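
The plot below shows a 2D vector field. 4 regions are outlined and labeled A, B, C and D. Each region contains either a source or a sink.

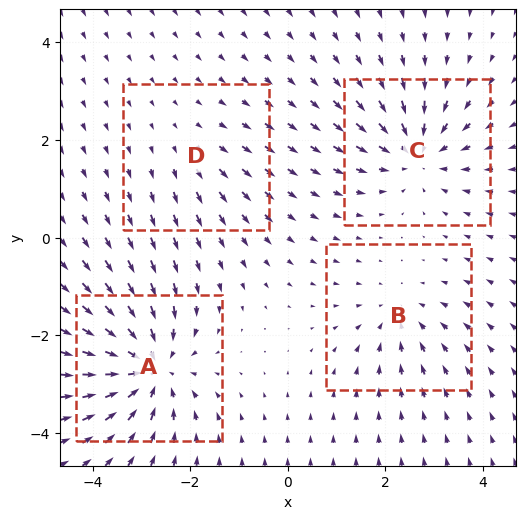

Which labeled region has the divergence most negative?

Divergence at each region's feature centre — A: about -7, B: about -4, C: about -5, D: about +2. Region A is most negative.

A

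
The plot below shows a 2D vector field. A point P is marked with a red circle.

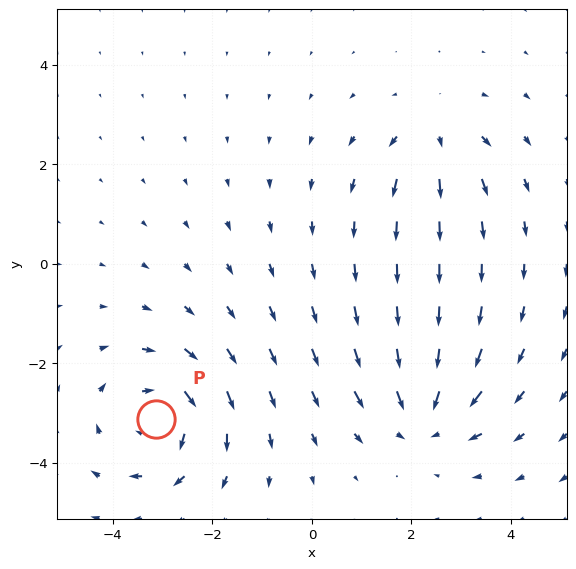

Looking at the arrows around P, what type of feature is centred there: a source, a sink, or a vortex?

At P (-3.1, -3.1) the arrows circulate clockwise. Divergence ≈0, curl about -5 — near-zero divergence with nonzero curl is a vortex.

vortex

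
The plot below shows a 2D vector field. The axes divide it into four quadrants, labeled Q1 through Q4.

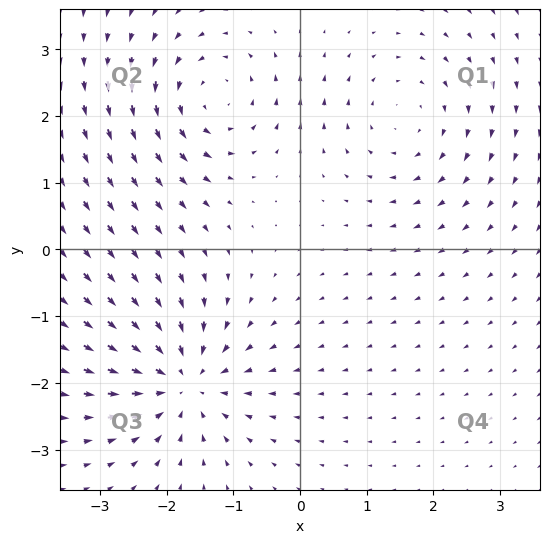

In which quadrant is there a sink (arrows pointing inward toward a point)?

Q3

The sink sits at approximately (-1.7, -2.0), which lies in quadrant Q3. The divergence there is about -5, negative as expected for a sink.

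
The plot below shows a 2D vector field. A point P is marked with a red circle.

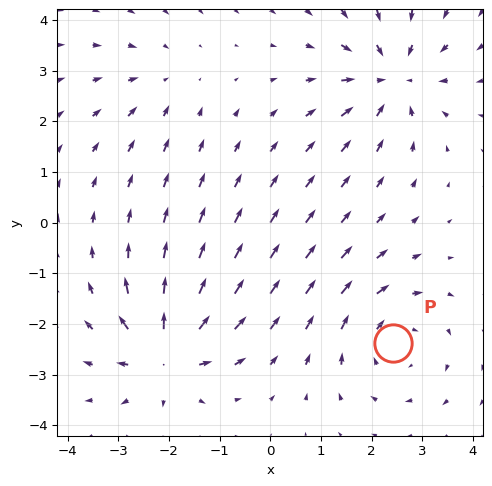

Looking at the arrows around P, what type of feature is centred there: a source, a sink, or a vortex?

vortex

At P (2.4, -2.4) the arrows circulate clockwise. Divergence ≈0, curl about -3 — near-zero divergence with nonzero curl is a vortex.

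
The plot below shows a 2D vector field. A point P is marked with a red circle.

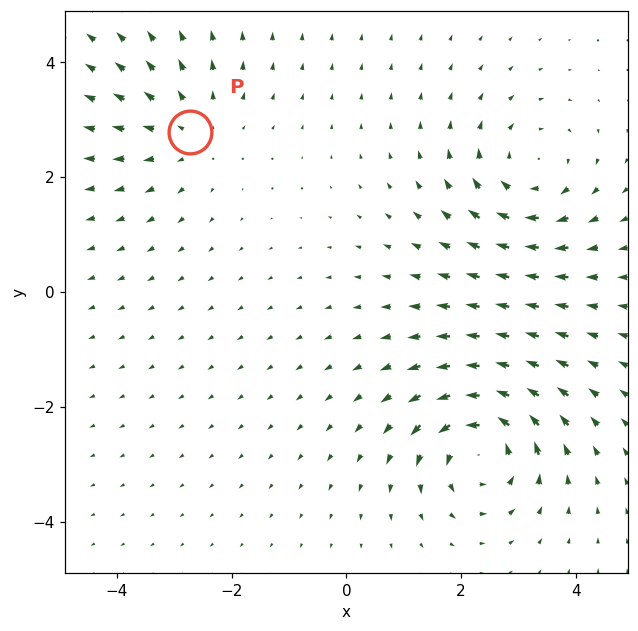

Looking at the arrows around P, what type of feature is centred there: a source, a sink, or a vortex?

At P (-2.7, 2.8) the arrows spread outward. Divergence about +3, curl ≈0 — positive divergence with near-zero curl is a source.

source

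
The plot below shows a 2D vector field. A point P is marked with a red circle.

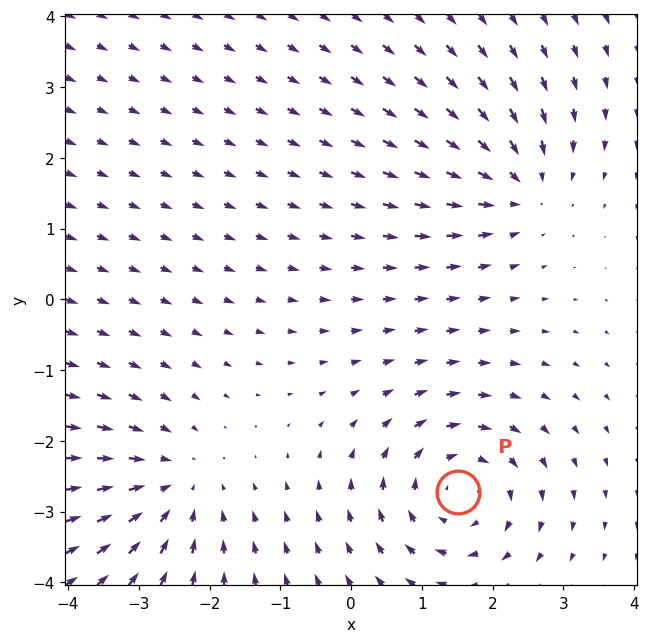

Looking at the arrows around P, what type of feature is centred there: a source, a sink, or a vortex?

At P (1.5, -2.7) the arrows circulate clockwise. Divergence ≈0, curl about -5 — near-zero divergence with nonzero curl is a vortex.

vortex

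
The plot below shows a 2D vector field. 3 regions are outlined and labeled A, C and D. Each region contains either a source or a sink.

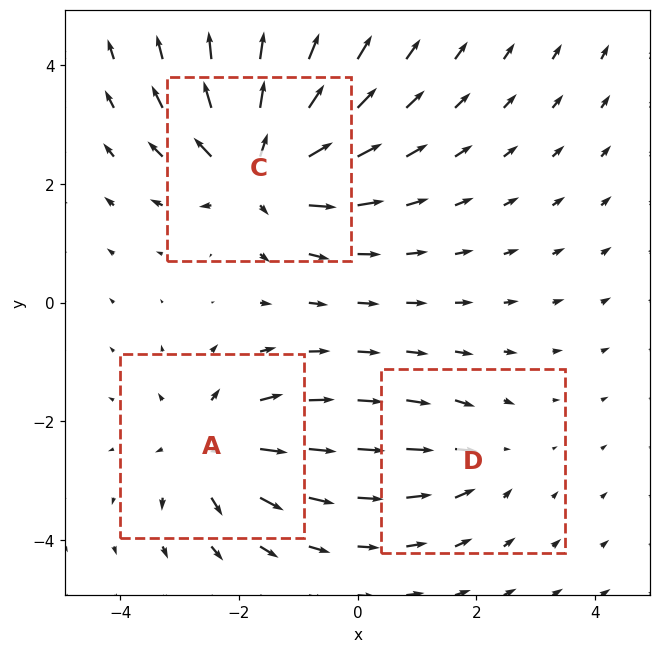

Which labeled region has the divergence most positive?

Divergence at each region's feature centre — A: about +4, C: about +5, D: about -2. Region C is most positive.

C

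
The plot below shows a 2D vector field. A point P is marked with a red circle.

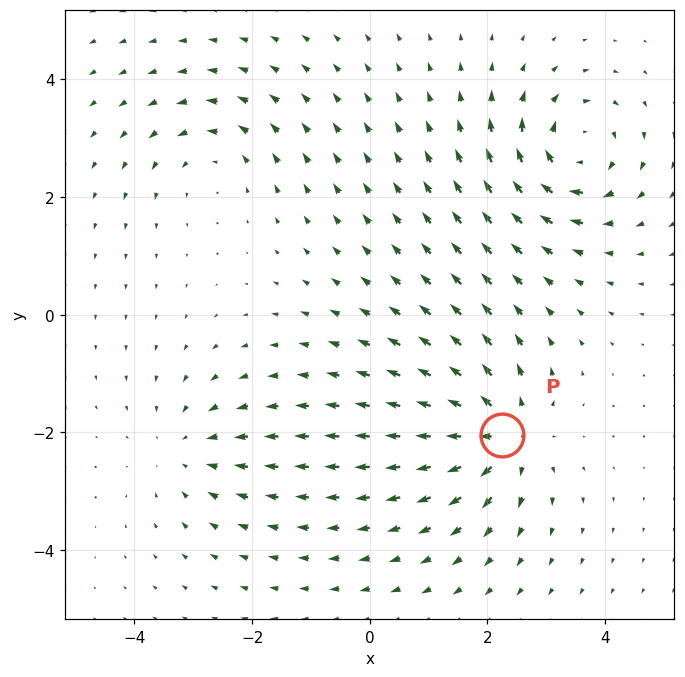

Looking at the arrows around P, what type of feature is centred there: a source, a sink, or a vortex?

source

At P (2.3, -2.0) the arrows spread outward. Divergence about +6, curl ≈0 — positive divergence with near-zero curl is a source.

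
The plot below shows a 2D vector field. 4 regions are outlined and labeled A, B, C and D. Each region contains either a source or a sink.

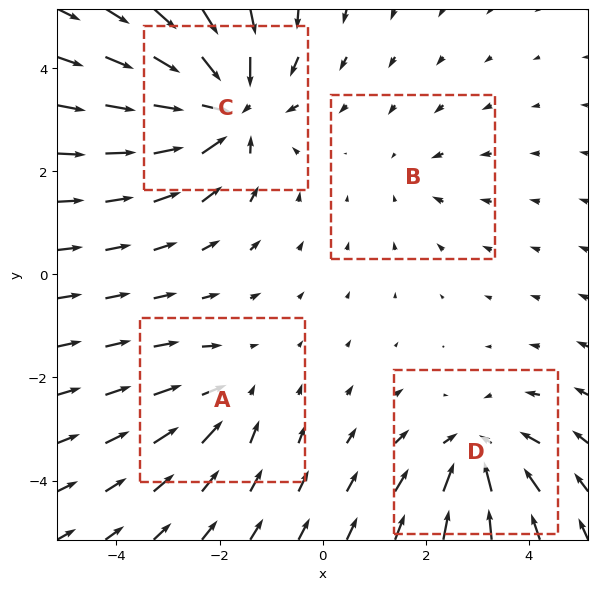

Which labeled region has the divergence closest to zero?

B

Divergence at each region's feature centre — A: about -3, B: about -2, C: about -7, D: about -5. Region B is closest to zero.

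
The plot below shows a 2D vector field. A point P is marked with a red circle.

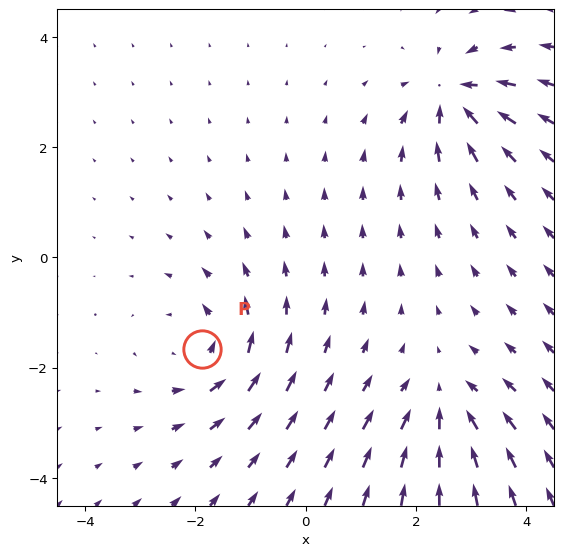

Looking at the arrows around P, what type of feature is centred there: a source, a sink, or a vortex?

vortex

At P (-1.9, -1.7) the arrows circulate counterclockwise. Divergence ≈0, curl about +4 — near-zero divergence with nonzero curl is a vortex.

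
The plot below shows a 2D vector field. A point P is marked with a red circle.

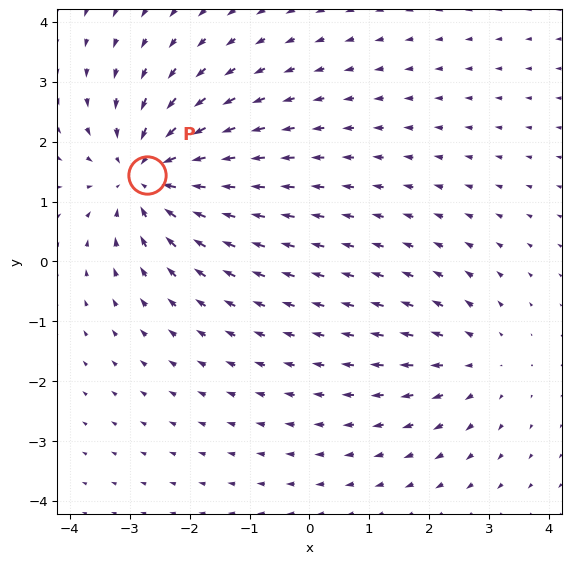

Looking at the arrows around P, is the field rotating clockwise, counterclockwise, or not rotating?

not rotating

Near P at (-2.7, 1.4) the arrows show no circulation. The curl there is ≈0.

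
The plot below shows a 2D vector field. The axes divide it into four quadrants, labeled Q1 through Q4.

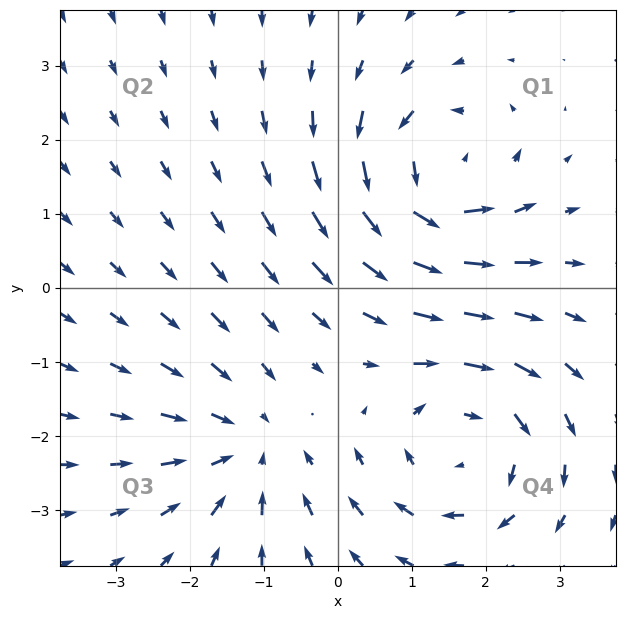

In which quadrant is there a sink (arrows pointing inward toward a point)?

Q3

The sink sits at approximately (-1.2, -2.2), which lies in quadrant Q3. The divergence there is about -3, negative as expected for a sink.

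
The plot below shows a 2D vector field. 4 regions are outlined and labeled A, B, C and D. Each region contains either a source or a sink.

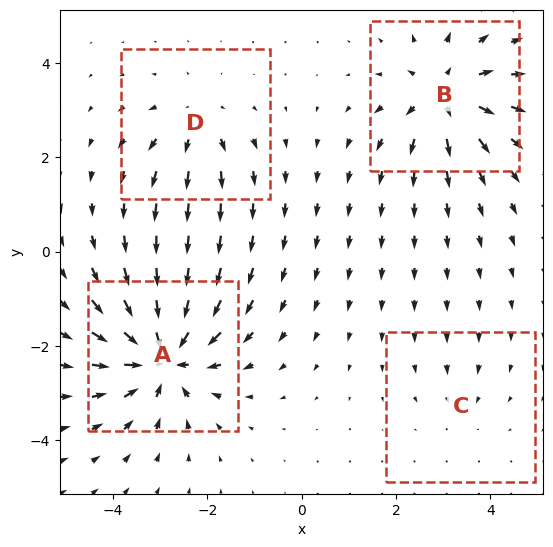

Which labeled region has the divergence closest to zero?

C

Divergence at each region's feature centre — A: about -8, B: about +6, C: about -2, D: about +4. Region C is closest to zero.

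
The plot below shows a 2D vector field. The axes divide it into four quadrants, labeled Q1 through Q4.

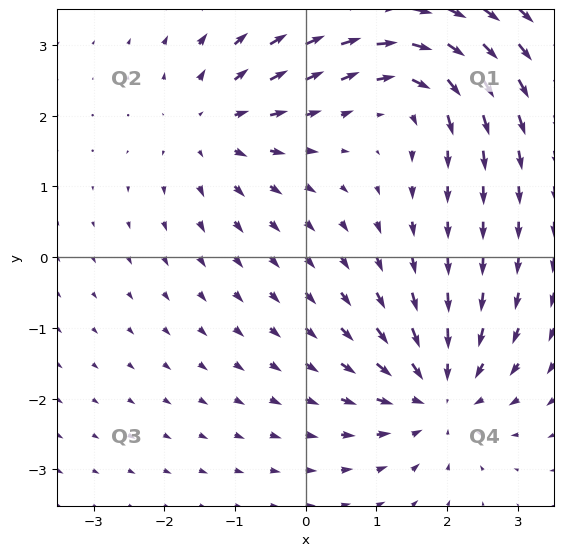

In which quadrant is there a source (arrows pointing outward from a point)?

The source sits at approximately (-1.3, 1.9), which lies in quadrant Q2. The divergence there is about +4, positive as expected for a source.

Q2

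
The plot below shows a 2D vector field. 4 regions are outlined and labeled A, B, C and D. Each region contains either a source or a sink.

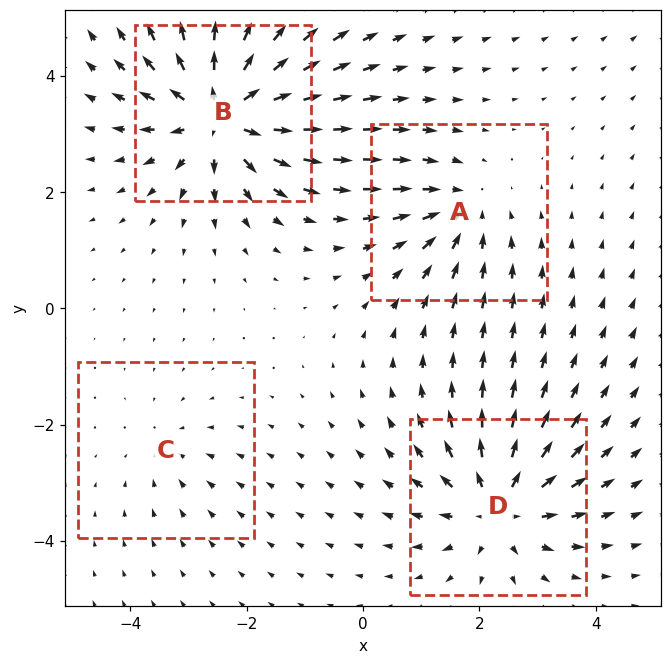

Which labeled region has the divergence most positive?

B

Divergence at each region's feature centre — A: about -4, B: about +7, C: about -2, D: about +6. Region B is most positive.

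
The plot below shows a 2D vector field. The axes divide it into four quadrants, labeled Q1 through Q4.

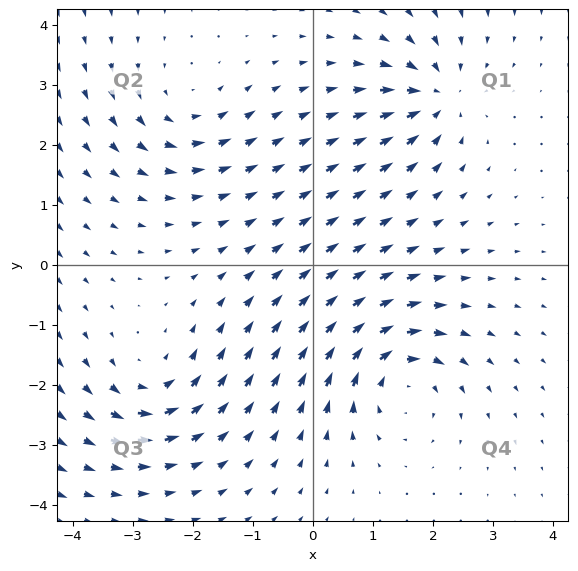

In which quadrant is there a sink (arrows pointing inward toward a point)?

The sink sits at approximately (2.1, 2.8), which lies in quadrant Q1. The divergence there is about -5, negative as expected for a sink.

Q1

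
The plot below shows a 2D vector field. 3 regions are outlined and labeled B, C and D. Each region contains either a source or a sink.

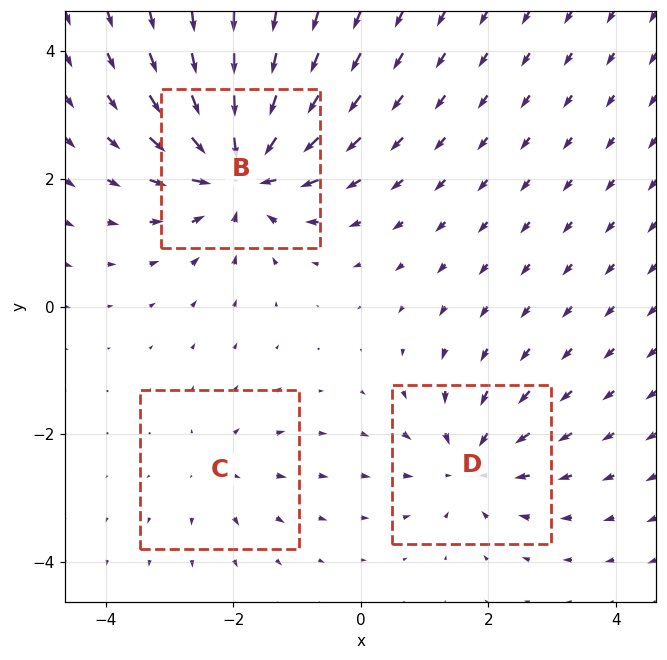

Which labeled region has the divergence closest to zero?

C

Divergence at each region's feature centre — B: about -6, C: about +2, D: about -3. Region C is closest to zero.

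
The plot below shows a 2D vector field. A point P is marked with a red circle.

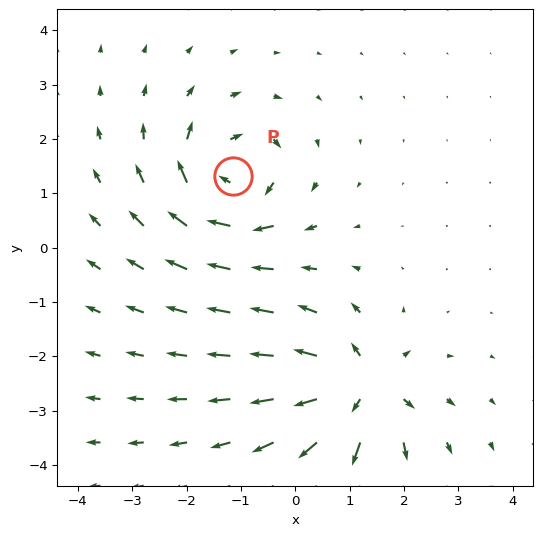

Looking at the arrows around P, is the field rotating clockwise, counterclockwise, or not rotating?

clockwise

Near P at (-1.1, 1.3) the arrows circulate clockwise. The curl (z-component) there is about -6; negative curl means clockwise rotation.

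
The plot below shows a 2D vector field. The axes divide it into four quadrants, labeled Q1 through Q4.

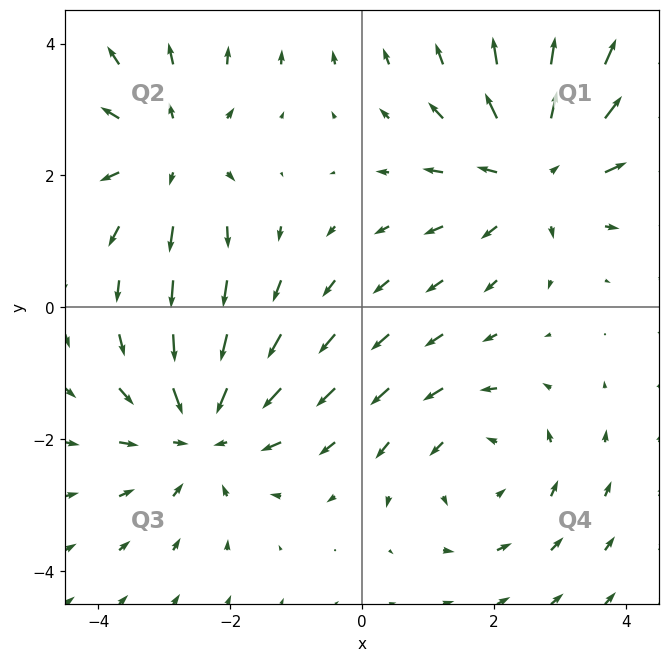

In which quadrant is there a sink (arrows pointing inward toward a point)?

The sink sits at approximately (-2.4, -1.9), which lies in quadrant Q3. The divergence there is about -4, negative as expected for a sink.

Q3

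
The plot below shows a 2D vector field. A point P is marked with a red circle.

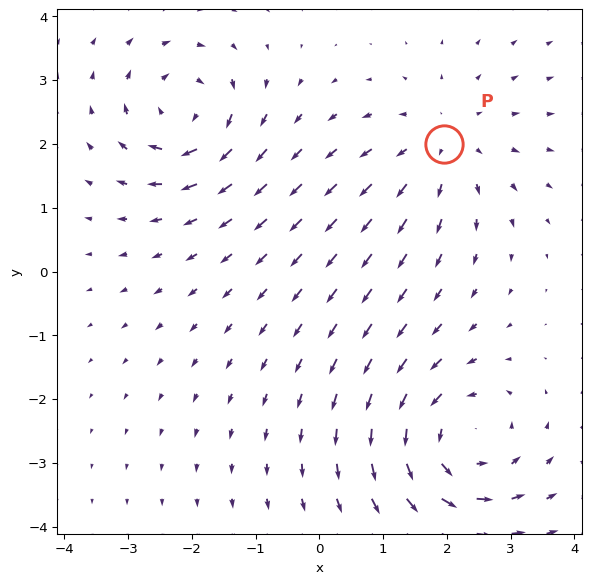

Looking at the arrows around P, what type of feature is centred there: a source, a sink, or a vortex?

At P (1.9, 2.0) the arrows spread outward. Divergence about +3, curl ≈0 — positive divergence with near-zero curl is a source.

source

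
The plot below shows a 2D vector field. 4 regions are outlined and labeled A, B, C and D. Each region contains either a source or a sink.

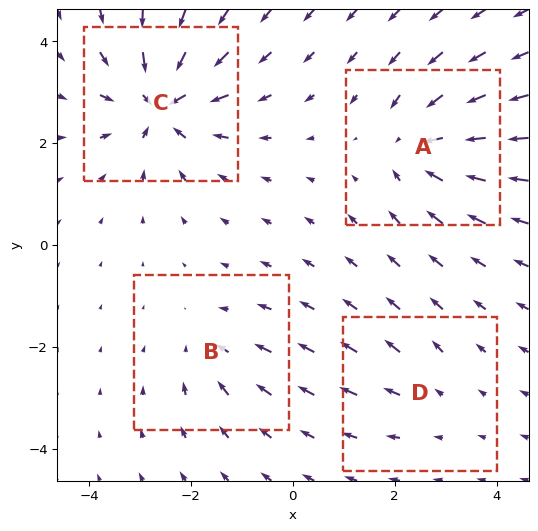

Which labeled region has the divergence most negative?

Divergence at each region's feature centre — A: about -5, B: about -3, C: about -8, D: about +2. Region C is most negative.

C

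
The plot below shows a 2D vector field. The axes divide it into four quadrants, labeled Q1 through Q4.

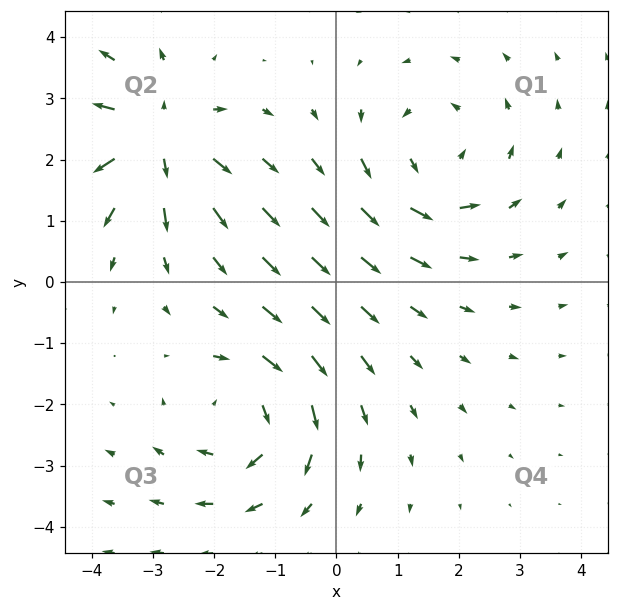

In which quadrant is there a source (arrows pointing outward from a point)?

The source sits at approximately (-3.0, 2.4), which lies in quadrant Q2. The divergence there is about +5, positive as expected for a source.

Q2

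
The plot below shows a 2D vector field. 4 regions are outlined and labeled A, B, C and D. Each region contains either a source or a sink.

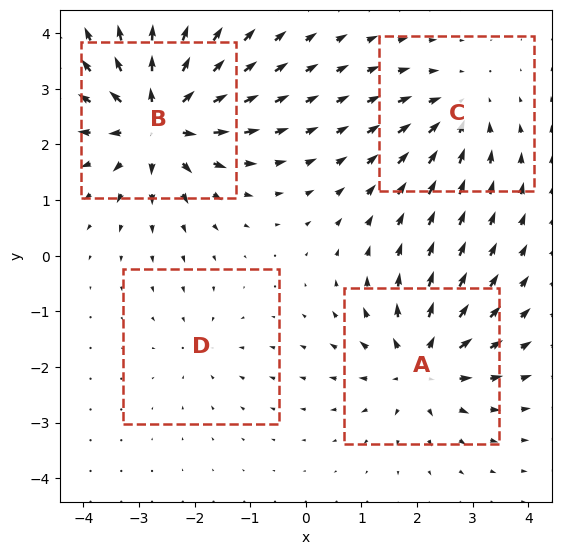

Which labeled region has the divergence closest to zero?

D

Divergence at each region's feature centre — A: about +6, B: about +8, C: about -4, D: about -2. Region D is closest to zero.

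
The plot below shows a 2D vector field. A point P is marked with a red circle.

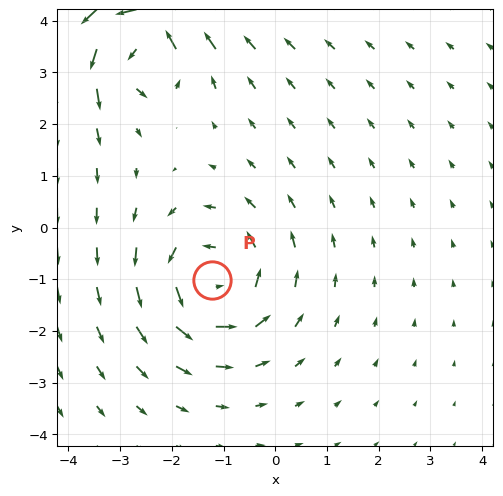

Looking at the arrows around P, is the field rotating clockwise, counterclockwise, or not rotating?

Near P at (-1.2, -1.0) the arrows circulate counterclockwise. The curl (z-component) there is about +4; positive curl means counterclockwise rotation.

counterclockwise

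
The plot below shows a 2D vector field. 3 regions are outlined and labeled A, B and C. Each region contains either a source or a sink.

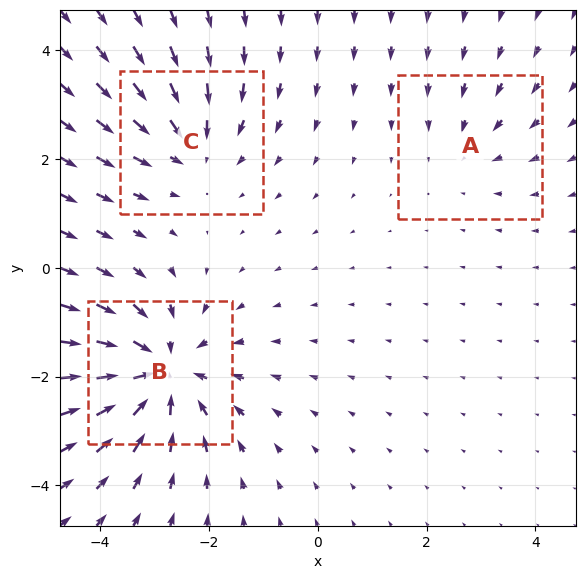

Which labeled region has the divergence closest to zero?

Divergence at each region's feature centre — A: about -2, B: about -5, C: about -3. Region A is closest to zero.

A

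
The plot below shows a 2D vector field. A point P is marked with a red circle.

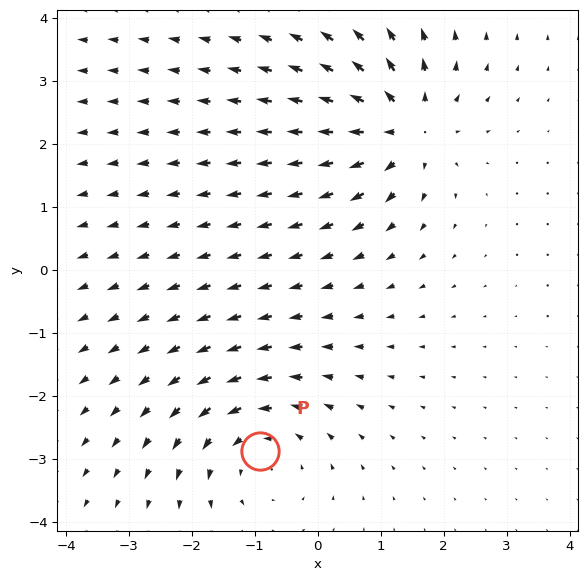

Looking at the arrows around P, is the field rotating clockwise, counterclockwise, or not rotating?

Near P at (-0.9, -2.9) the arrows circulate counterclockwise. The curl (z-component) there is about +2; positive curl means counterclockwise rotation.

counterclockwise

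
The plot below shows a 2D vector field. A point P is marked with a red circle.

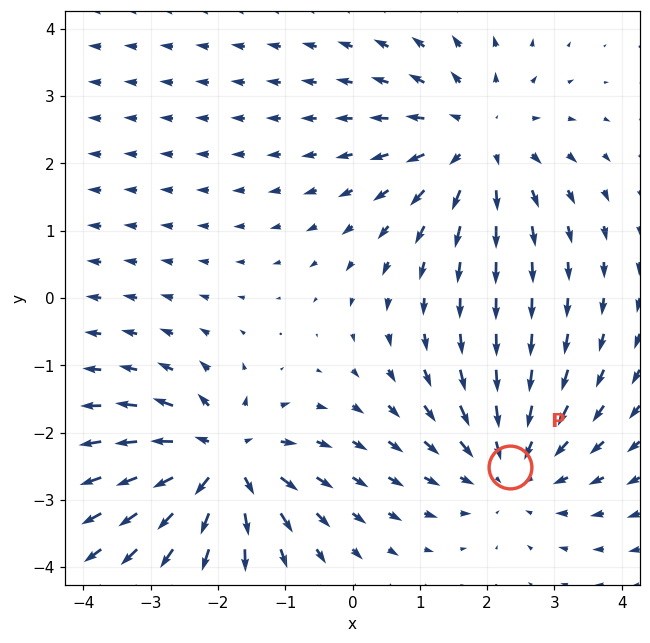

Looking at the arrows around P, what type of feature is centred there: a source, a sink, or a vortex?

At P (2.3, -2.5) the arrows converge inward. Divergence about -3, curl ≈0 — negative divergence with near-zero curl is a sink.

sink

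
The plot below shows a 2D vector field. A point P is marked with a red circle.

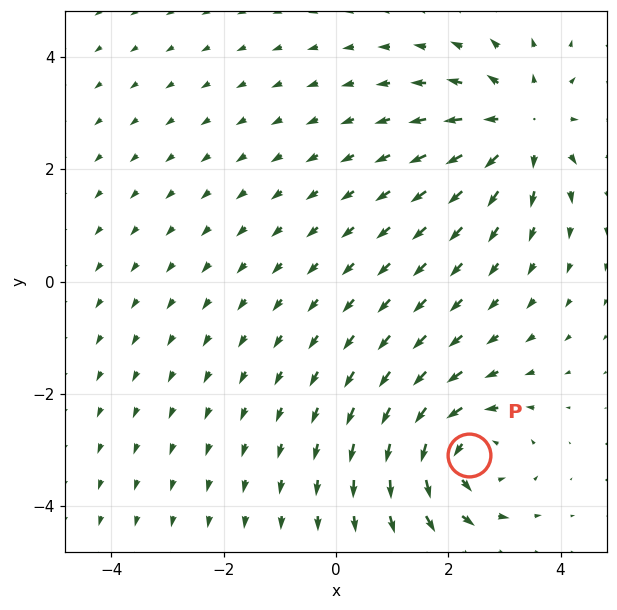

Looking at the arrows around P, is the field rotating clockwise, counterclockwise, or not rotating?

counterclockwise

Near P at (2.4, -3.1) the arrows circulate counterclockwise. The curl (z-component) there is about +5; positive curl means counterclockwise rotation.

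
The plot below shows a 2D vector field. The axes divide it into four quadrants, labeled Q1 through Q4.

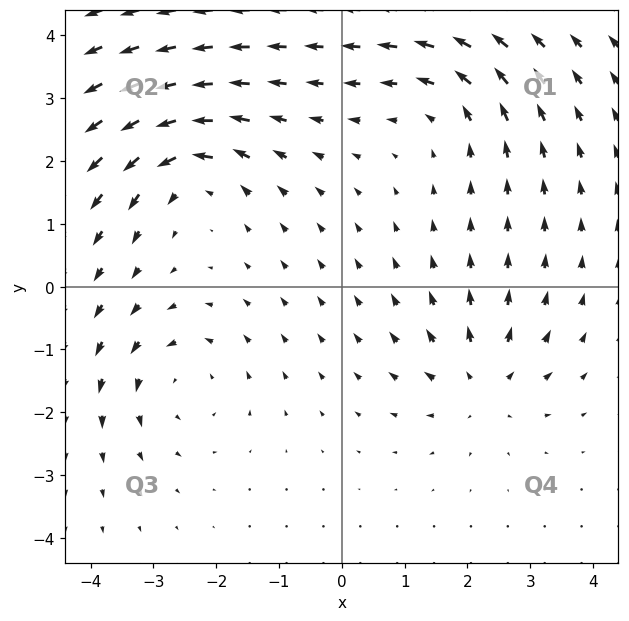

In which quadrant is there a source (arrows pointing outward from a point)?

The source sits at approximately (2.2, -1.5), which lies in quadrant Q4. The divergence there is about +4, positive as expected for a source.

Q4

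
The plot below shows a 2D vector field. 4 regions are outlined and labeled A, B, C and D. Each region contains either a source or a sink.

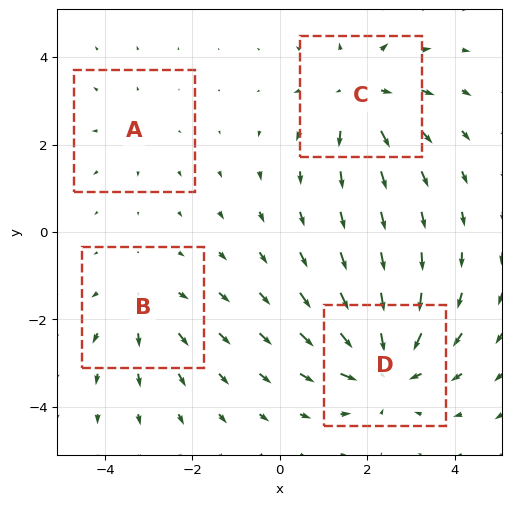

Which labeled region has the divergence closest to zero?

A

Divergence at each region's feature centre — A: about +2, B: about +3, C: about +5, D: about -6. Region A is closest to zero.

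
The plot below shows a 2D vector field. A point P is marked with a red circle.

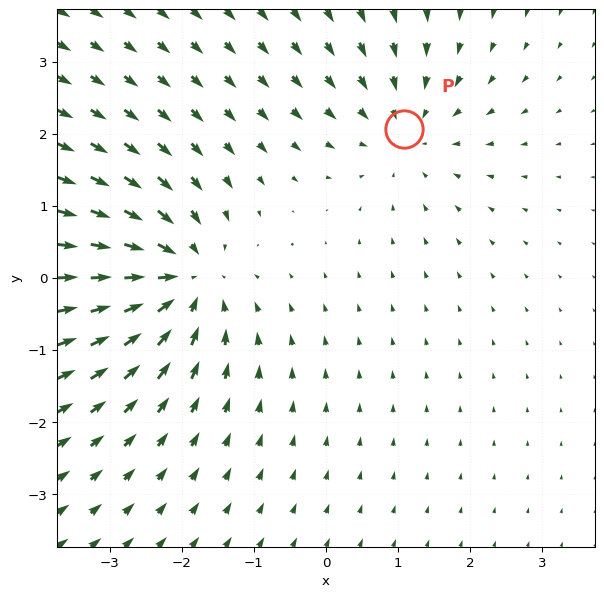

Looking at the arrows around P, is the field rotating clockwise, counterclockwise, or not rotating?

not rotating

Near P at (1.1, 2.1) the arrows show no circulation. The curl there is ≈0.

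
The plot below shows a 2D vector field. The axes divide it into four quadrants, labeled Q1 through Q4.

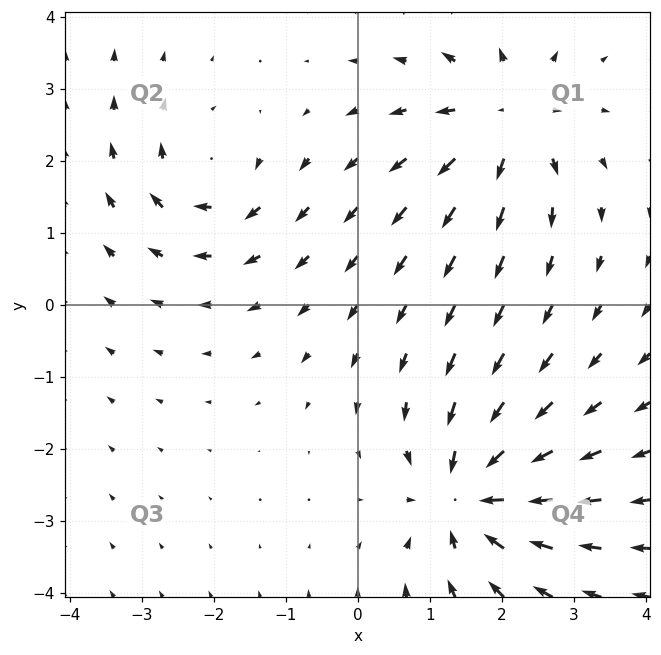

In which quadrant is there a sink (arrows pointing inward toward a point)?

Q4

The sink sits at approximately (1.5, -2.7), which lies in quadrant Q4. The divergence there is about -5, negative as expected for a sink.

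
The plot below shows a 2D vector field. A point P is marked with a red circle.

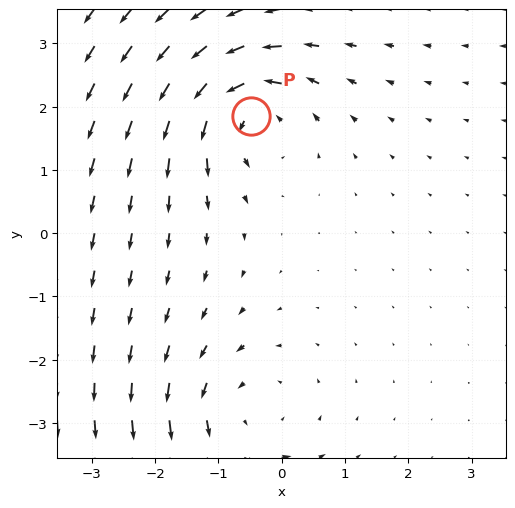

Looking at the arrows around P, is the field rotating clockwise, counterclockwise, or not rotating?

Near P at (-0.5, 1.8) the arrows circulate counterclockwise. The curl (z-component) there is about +5; positive curl means counterclockwise rotation.

counterclockwise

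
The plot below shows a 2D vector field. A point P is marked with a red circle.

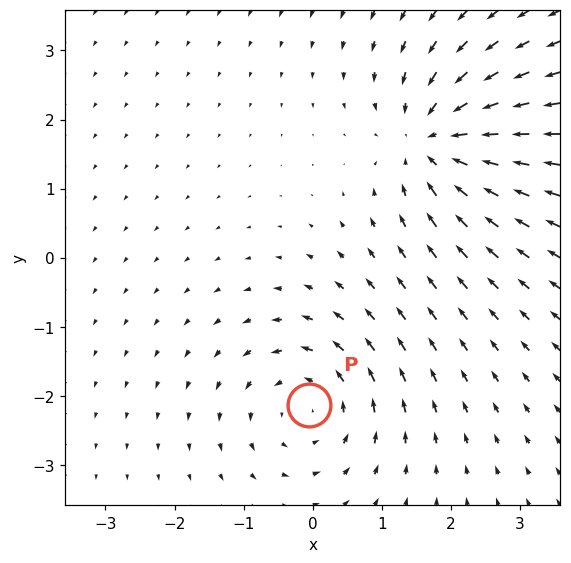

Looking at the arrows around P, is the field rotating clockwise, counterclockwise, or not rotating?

counterclockwise

Near P at (-0.1, -2.1) the arrows circulate counterclockwise. The curl (z-component) there is about +4; positive curl means counterclockwise rotation.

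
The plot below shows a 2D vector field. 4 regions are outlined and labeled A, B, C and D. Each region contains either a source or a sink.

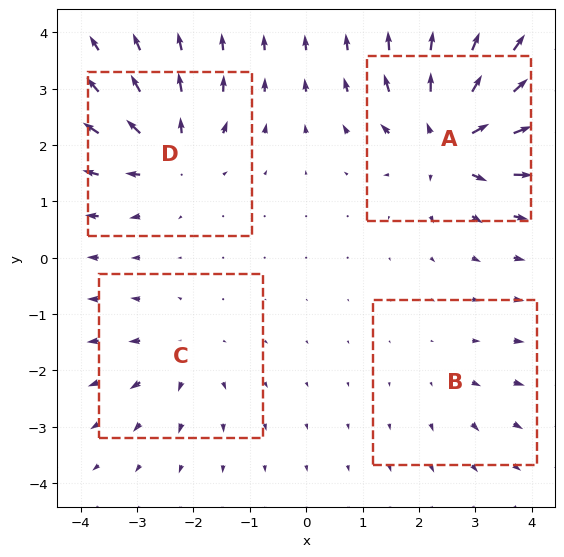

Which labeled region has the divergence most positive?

A

Divergence at each region's feature centre — A: about +9, B: about +3, C: about +4, D: about +7. Region A is most positive.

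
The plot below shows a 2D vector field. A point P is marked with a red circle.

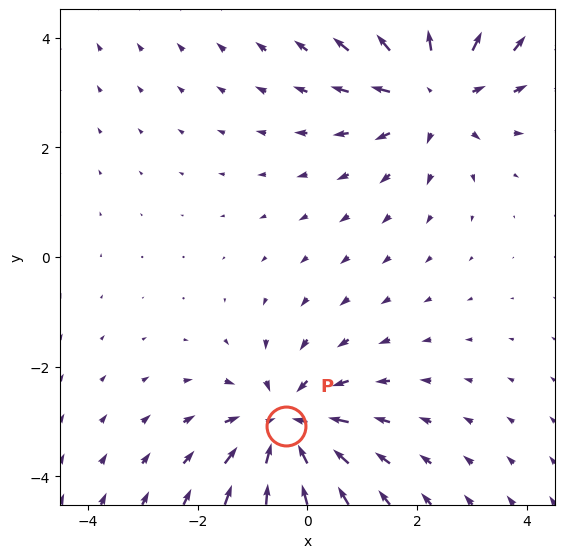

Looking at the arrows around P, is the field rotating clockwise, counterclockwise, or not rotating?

Near P at (-0.4, -3.1) the arrows show no circulation. The curl there is ≈0.

not rotating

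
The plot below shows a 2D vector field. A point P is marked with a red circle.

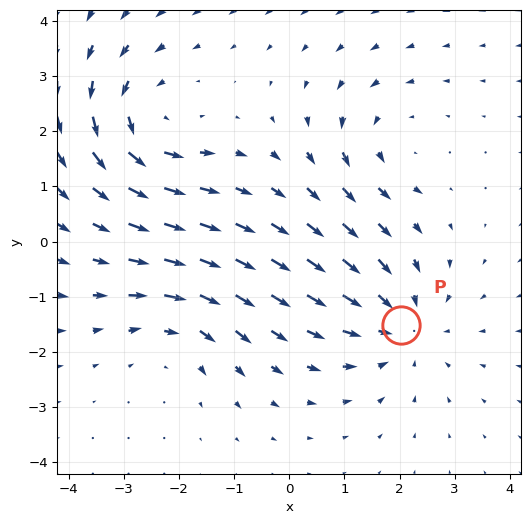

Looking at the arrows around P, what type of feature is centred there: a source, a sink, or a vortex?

At P (2.0, -1.5) the arrows converge inward. Divergence about -3, curl ≈0 — negative divergence with near-zero curl is a sink.

sink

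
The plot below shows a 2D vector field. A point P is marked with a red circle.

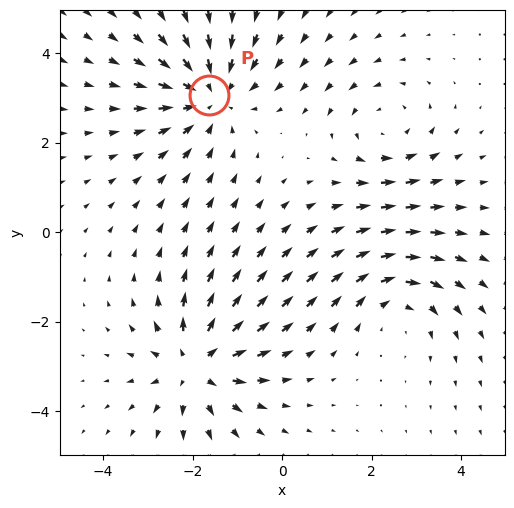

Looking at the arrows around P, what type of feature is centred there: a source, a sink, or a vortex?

At P (-1.6, 3.1) the arrows converge inward. Divergence about -3, curl ≈0 — negative divergence with near-zero curl is a sink.

sink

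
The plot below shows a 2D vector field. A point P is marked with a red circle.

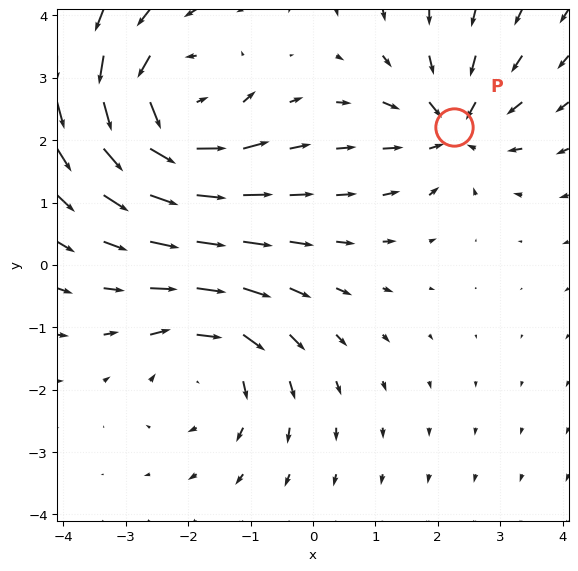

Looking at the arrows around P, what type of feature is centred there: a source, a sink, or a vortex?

sink

At P (2.3, 2.2) the arrows converge inward. Divergence about -4, curl ≈0 — negative divergence with near-zero curl is a sink.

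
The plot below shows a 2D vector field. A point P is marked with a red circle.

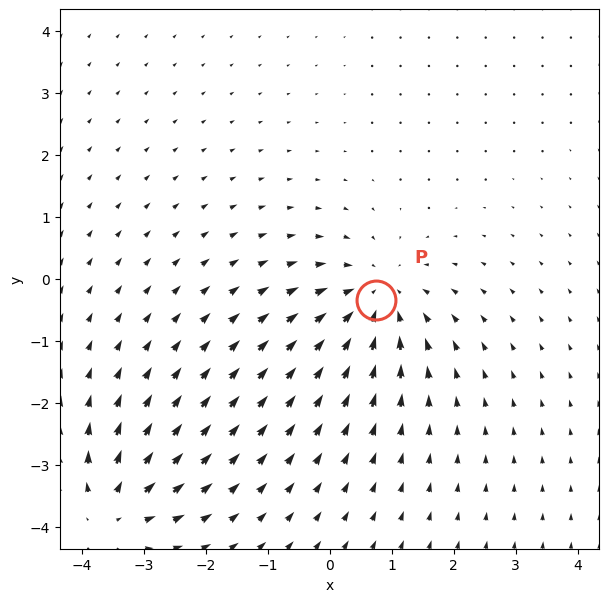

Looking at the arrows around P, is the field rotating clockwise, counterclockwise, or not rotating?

Near P at (0.8, -0.3) the arrows show no circulation. The curl there is ≈0.

not rotating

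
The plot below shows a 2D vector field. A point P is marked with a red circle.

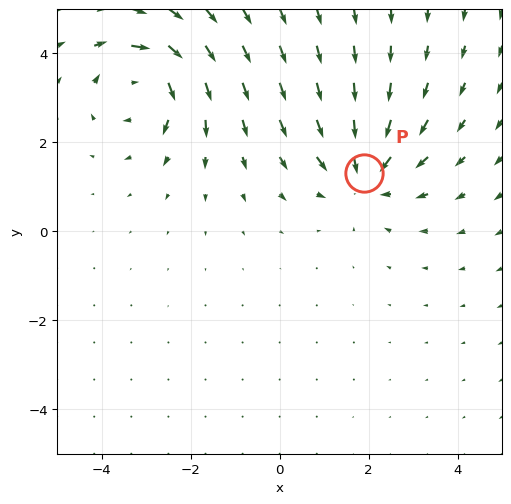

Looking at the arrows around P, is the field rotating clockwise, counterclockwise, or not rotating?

Near P at (1.9, 1.3) the arrows show no circulation. The curl there is ≈0.

not rotating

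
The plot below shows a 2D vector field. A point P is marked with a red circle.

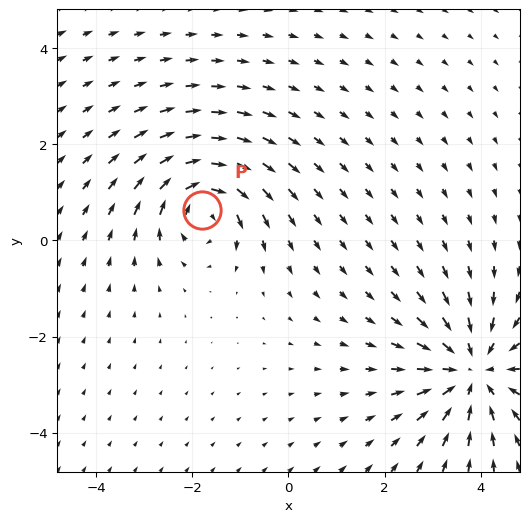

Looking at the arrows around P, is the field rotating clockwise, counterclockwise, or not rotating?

clockwise

Near P at (-1.8, 0.6) the arrows circulate clockwise. The curl (z-component) there is about -5; negative curl means clockwise rotation.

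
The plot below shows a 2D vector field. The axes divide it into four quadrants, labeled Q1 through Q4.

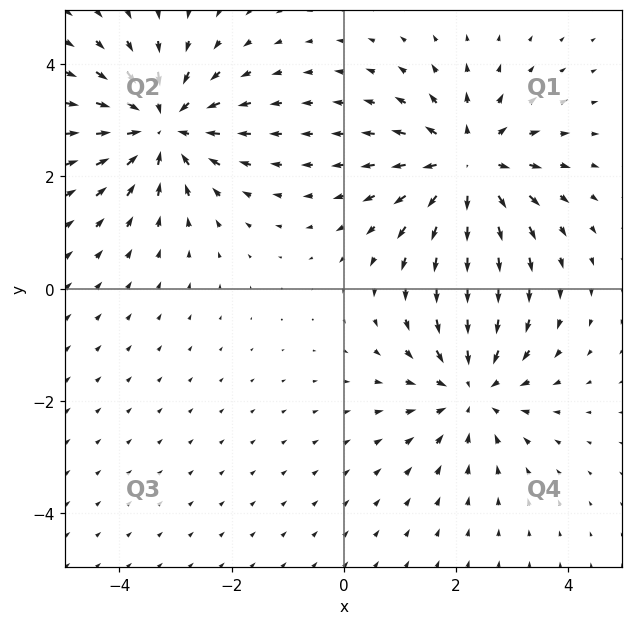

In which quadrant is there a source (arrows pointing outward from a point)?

The source sits at approximately (2.2, 2.2), which lies in quadrant Q1. The divergence there is about +5, positive as expected for a source.

Q1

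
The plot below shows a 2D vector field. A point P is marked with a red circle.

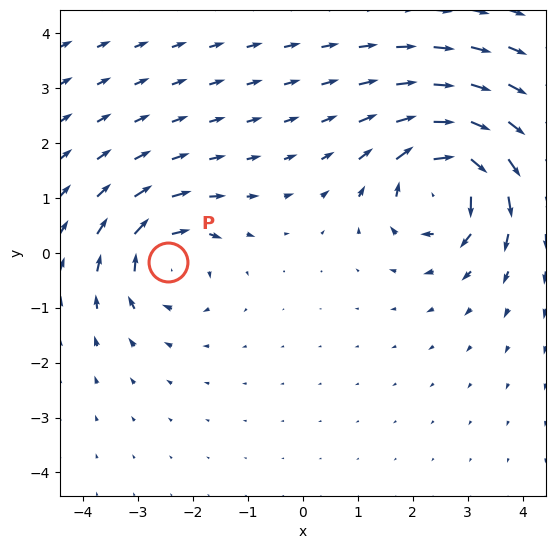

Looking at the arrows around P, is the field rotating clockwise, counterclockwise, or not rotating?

clockwise

Near P at (-2.5, -0.2) the arrows circulate clockwise. The curl (z-component) there is about -5; negative curl means clockwise rotation.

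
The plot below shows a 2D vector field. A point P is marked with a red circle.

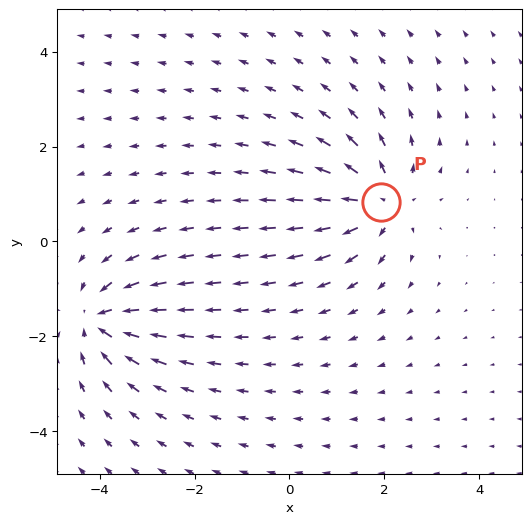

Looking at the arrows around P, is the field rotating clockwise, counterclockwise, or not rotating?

not rotating

Near P at (1.9, 0.8) the arrows show no circulation. The curl there is ≈0.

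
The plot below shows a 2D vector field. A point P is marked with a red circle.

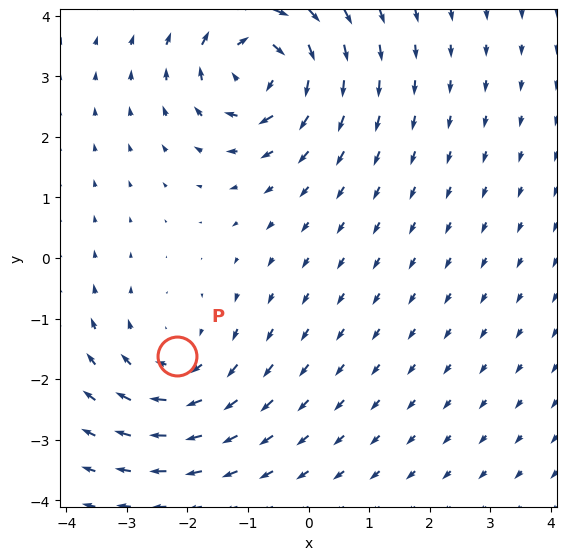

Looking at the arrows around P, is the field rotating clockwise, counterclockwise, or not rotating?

Near P at (-2.2, -1.6) the arrows circulate clockwise. The curl (z-component) there is about -3; negative curl means clockwise rotation.

clockwise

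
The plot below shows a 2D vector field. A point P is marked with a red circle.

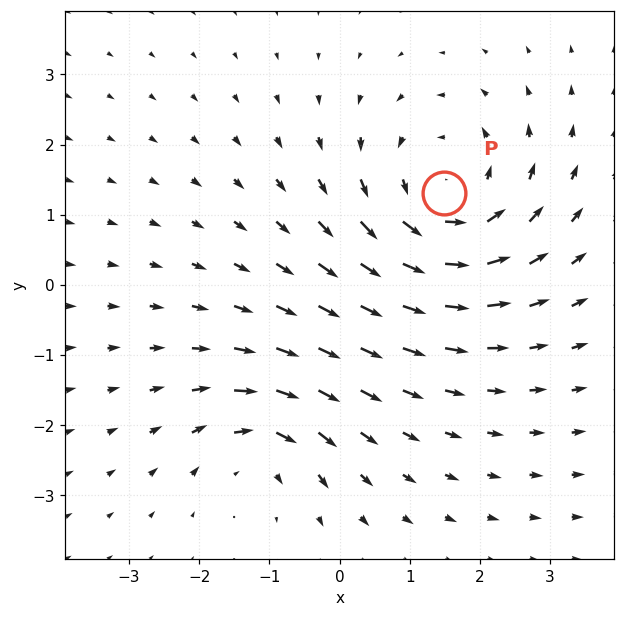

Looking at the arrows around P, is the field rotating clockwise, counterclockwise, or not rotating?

Near P at (1.5, 1.3) the arrows circulate counterclockwise. The curl (z-component) there is about +4; positive curl means counterclockwise rotation.

counterclockwise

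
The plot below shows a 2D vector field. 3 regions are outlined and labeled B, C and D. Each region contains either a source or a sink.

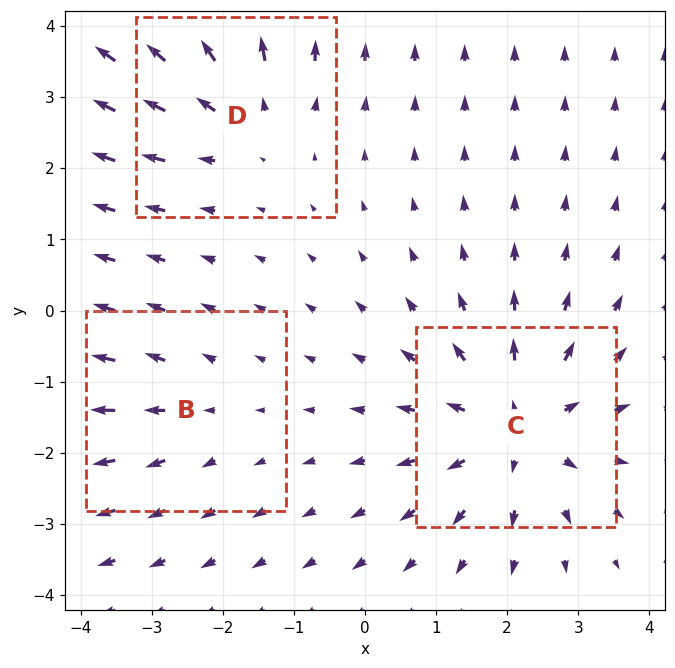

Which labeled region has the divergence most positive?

Divergence at each region's feature centre — B: about +2, C: about +4, D: about +3. Region C is most positive.

C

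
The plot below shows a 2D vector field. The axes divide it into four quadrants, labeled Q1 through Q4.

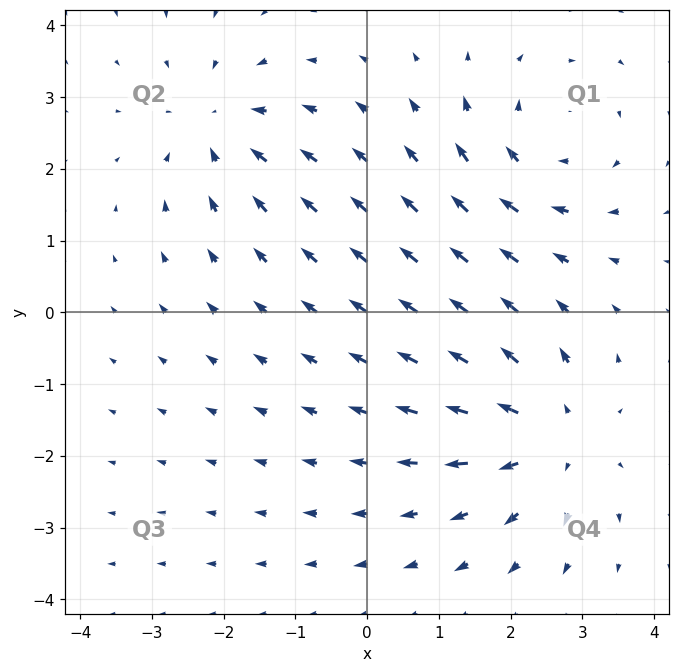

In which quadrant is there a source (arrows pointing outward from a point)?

The source sits at approximately (2.6, -1.7), which lies in quadrant Q4. The divergence there is about +4, positive as expected for a source.

Q4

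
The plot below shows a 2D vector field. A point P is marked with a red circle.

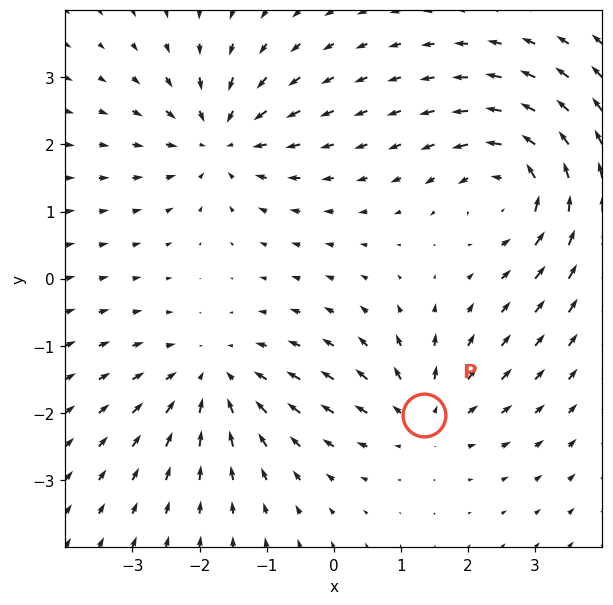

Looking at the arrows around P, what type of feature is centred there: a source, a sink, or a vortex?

At P (1.3, -2.0) the arrows spread outward. Divergence about +4, curl ≈0 — positive divergence with near-zero curl is a source.

source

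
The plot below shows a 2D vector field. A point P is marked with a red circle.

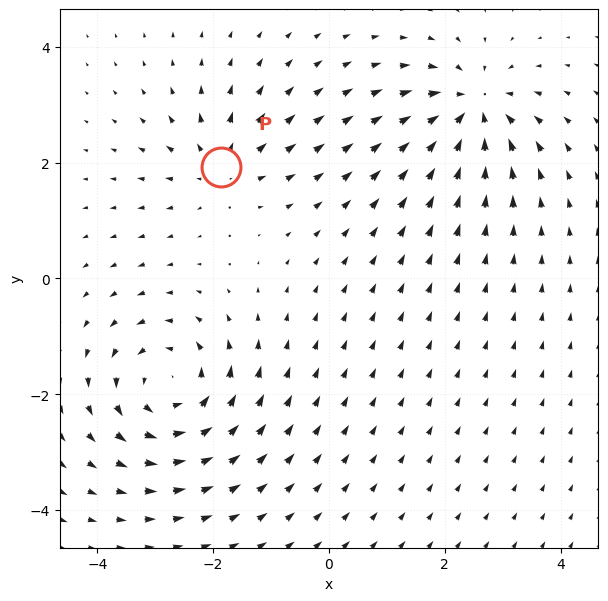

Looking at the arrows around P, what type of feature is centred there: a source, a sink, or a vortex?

At P (-1.9, 1.9) the arrows spread outward. Divergence about +4, curl ≈0 — positive divergence with near-zero curl is a source.

source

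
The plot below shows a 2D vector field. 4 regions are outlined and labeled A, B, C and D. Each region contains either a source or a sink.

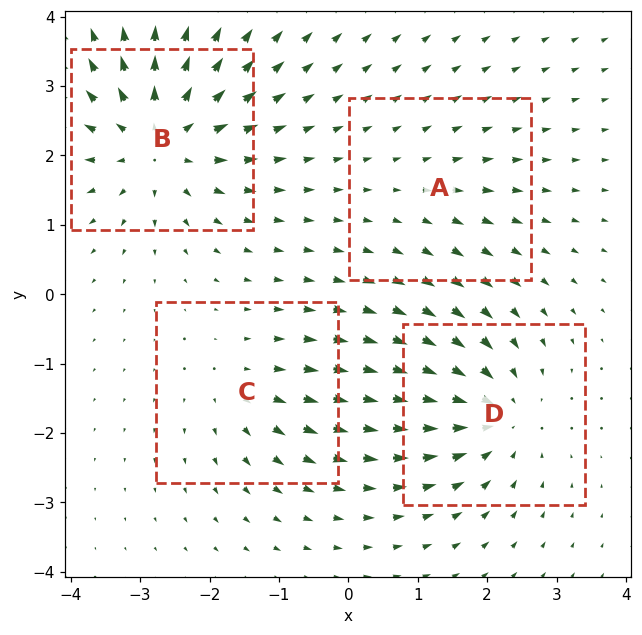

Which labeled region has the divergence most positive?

Divergence at each region's feature centre — A: about +2, B: about +7, C: about +3, D: about -5. Region B is most positive.

B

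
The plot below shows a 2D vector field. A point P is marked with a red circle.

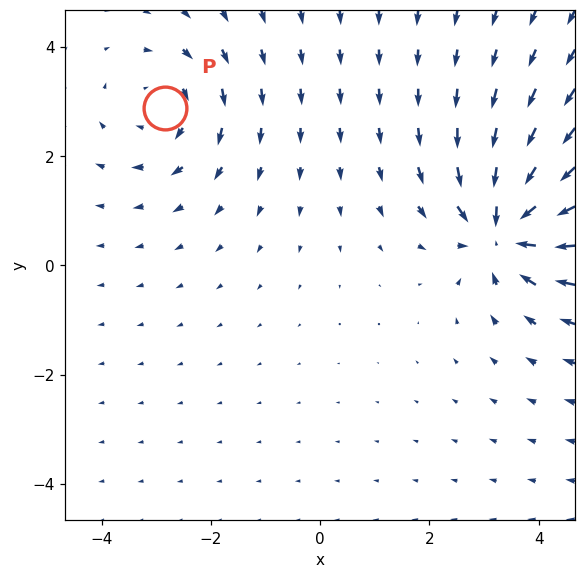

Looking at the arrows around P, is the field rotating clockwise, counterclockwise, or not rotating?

Near P at (-2.8, 2.9) the arrows circulate clockwise. The curl (z-component) there is about -3; negative curl means clockwise rotation.

clockwise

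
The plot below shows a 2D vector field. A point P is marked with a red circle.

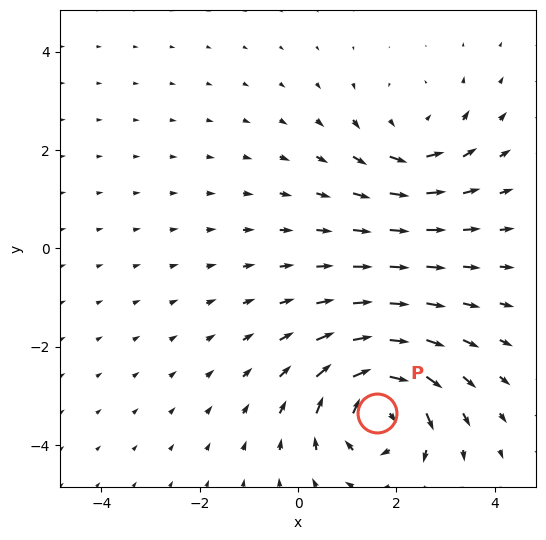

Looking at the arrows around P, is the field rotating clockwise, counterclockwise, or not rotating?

clockwise

Near P at (1.6, -3.3) the arrows circulate clockwise. The curl (z-component) there is about -5; negative curl means clockwise rotation.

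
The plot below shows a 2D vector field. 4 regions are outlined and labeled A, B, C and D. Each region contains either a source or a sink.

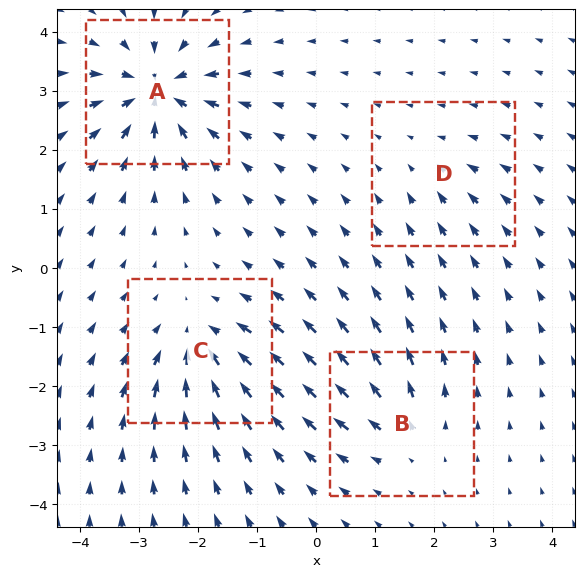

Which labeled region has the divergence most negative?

A

Divergence at each region's feature centre — A: about -9, B: about +4, C: about -6, D: about -2. Region A is most negative.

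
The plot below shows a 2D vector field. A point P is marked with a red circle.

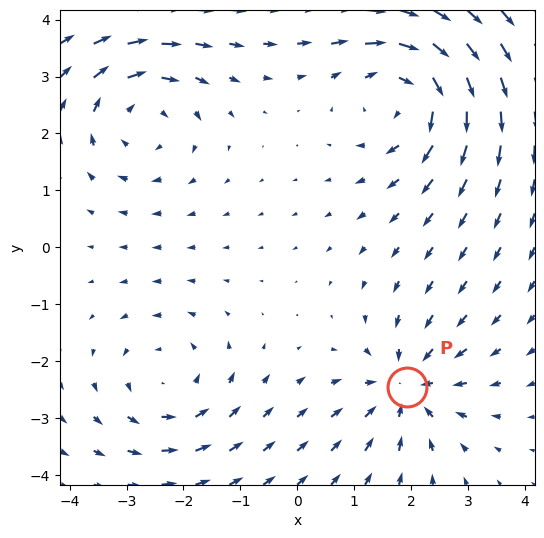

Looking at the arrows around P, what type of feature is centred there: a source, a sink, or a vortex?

At P (1.9, -2.5) the arrows converge inward. Divergence about -3, curl ≈0 — negative divergence with near-zero curl is a sink.

sink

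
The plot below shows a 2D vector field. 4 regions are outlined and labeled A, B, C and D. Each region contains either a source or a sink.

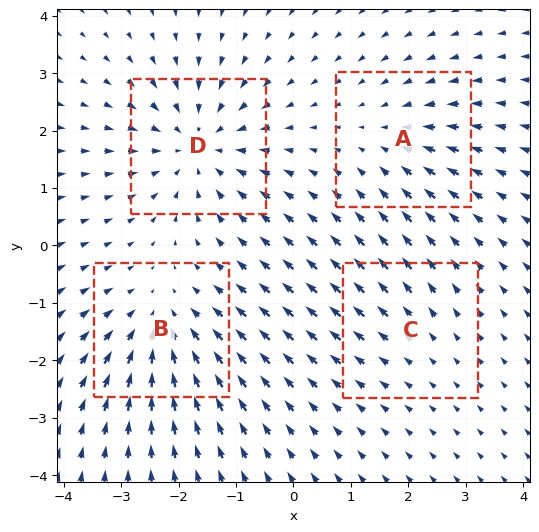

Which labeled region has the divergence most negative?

Divergence at each region's feature centre — A: about -3, B: about -4, C: about +2, D: about -6. Region D is most negative.

D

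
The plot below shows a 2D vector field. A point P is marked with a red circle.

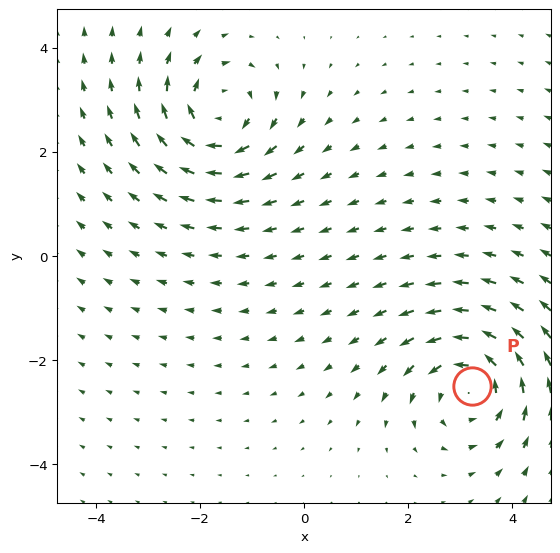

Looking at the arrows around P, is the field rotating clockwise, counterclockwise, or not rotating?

Near P at (3.2, -2.5) the arrows circulate counterclockwise. The curl (z-component) there is about +5; positive curl means counterclockwise rotation.

counterclockwise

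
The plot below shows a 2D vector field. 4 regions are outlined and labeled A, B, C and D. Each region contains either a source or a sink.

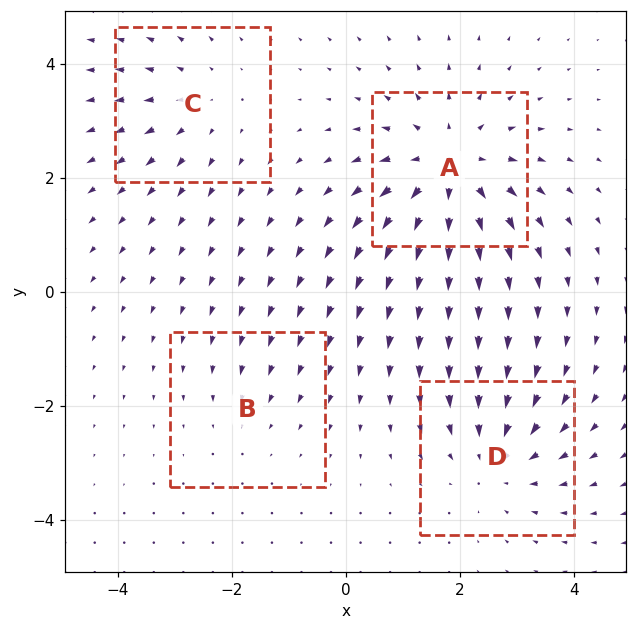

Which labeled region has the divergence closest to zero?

B

Divergence at each region's feature centre — A: about +6, B: about -2, C: about +3, D: about -4. Region B is closest to zero.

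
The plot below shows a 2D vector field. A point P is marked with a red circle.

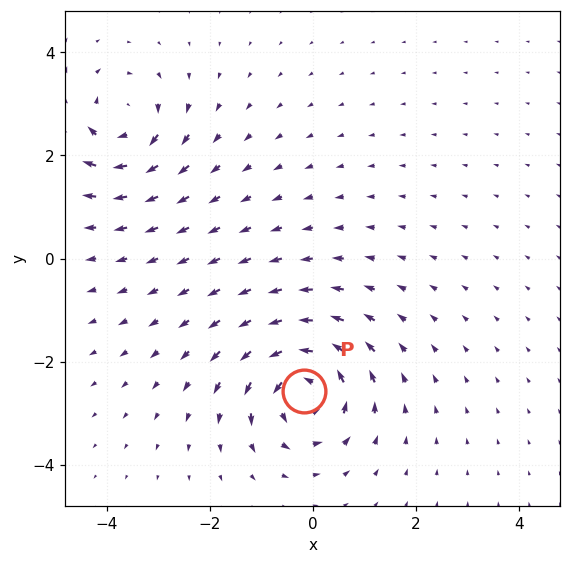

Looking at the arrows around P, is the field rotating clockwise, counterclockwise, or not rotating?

Near P at (-0.2, -2.6) the arrows circulate counterclockwise. The curl (z-component) there is about +6; positive curl means counterclockwise rotation.

counterclockwise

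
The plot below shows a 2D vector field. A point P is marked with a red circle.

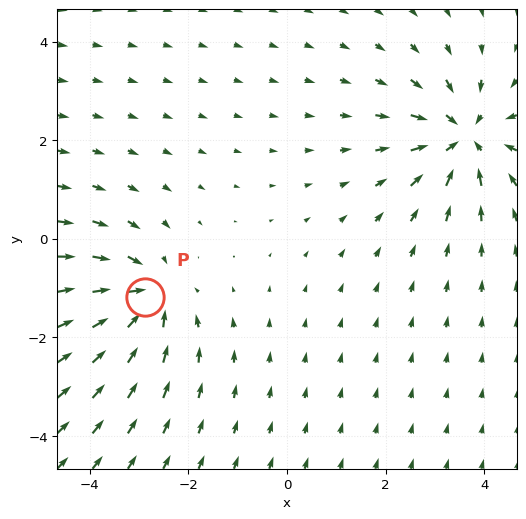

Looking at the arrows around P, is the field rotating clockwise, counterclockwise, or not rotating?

Near P at (-2.9, -1.2) the arrows show no circulation. The curl there is ≈0.

not rotating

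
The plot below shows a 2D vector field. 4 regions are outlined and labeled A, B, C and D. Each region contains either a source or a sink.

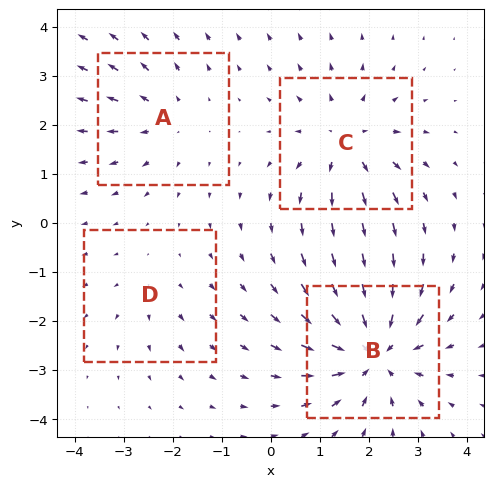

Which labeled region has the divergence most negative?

B

Divergence at each region's feature centre — A: about +3, B: about -7, C: about +5, D: about +2. Region B is most negative.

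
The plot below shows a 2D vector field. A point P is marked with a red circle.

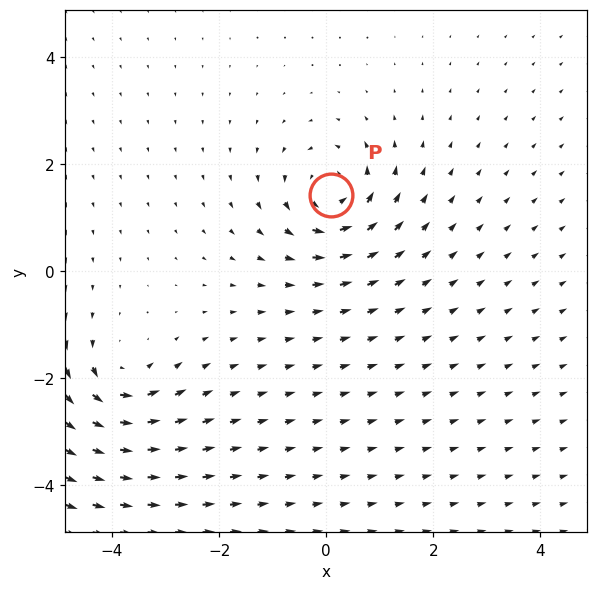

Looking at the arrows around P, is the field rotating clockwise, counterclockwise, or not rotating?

counterclockwise

Near P at (0.1, 1.4) the arrows circulate counterclockwise. The curl (z-component) there is about +5; positive curl means counterclockwise rotation.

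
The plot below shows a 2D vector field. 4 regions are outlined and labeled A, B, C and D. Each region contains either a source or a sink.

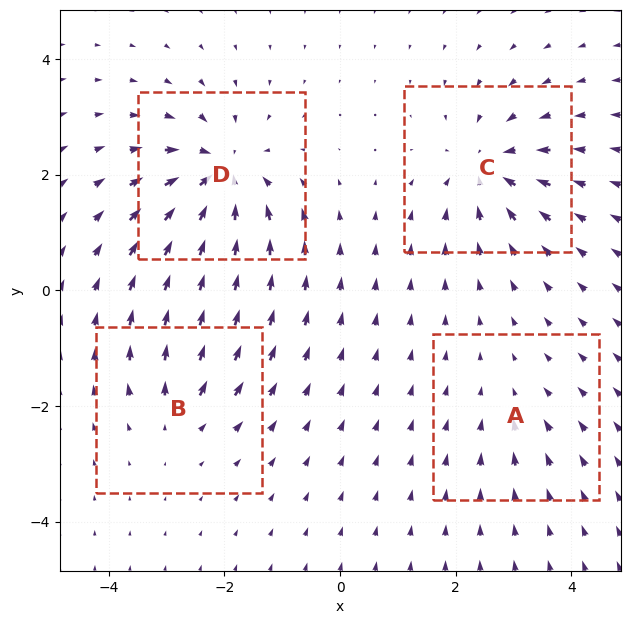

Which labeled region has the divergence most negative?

D

Divergence at each region's feature centre — A: about -2, B: about +4, C: about -6, D: about -7. Region D is most negative.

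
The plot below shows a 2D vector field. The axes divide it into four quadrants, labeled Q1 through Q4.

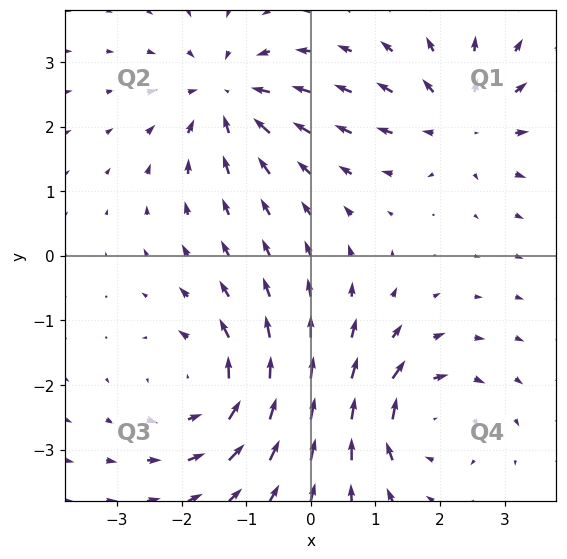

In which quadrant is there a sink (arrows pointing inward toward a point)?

The sink sits at approximately (-1.3, 2.5), which lies in quadrant Q2. The divergence there is about -4, negative as expected for a sink.

Q2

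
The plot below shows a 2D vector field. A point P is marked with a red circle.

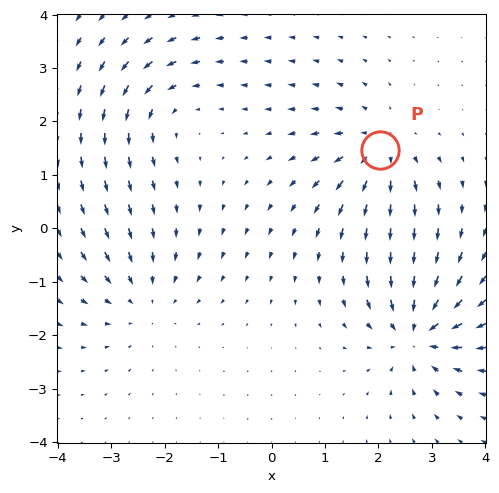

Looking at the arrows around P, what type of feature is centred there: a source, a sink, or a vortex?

source

At P (2.0, 1.5) the arrows spread outward. Divergence about +4, curl ≈0 — positive divergence with near-zero curl is a source.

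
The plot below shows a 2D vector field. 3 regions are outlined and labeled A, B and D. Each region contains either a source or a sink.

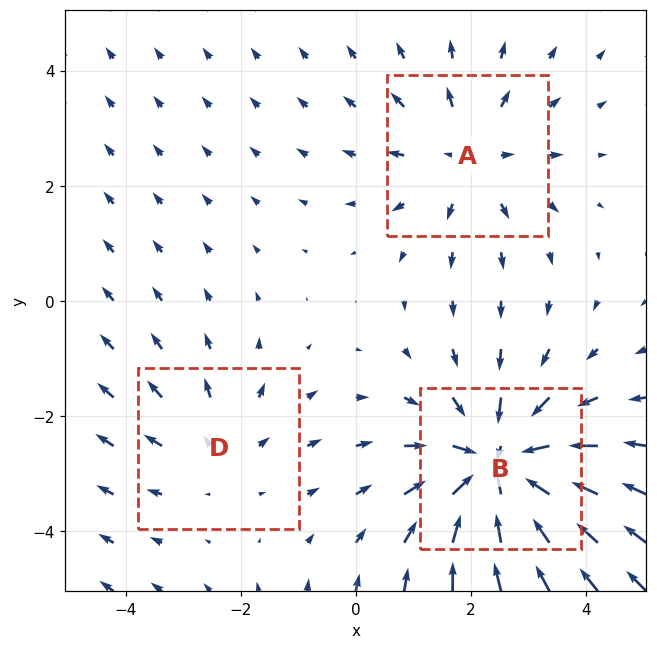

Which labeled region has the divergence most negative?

Divergence at each region's feature centre — A: about +3, B: about -5, D: about +2. Region B is most negative.

B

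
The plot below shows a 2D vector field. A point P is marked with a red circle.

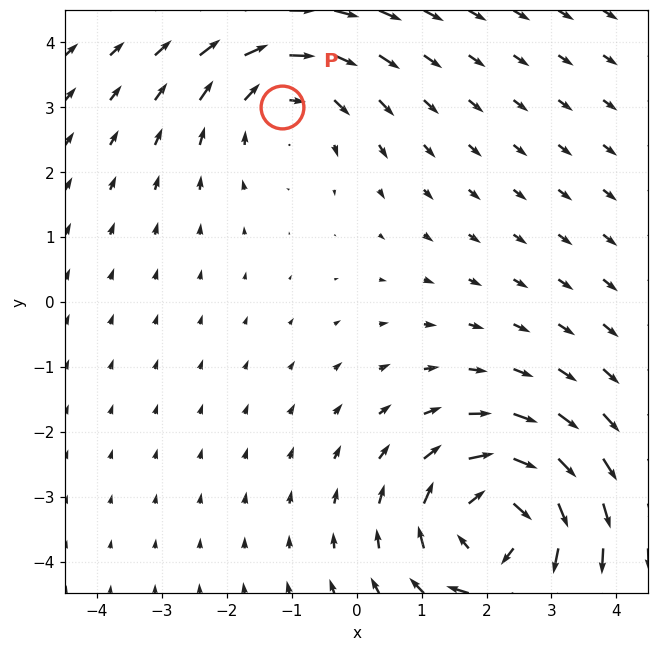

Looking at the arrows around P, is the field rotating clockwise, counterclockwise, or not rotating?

Near P at (-1.1, 3.0) the arrows circulate clockwise. The curl (z-component) there is about -2; negative curl means clockwise rotation.

clockwise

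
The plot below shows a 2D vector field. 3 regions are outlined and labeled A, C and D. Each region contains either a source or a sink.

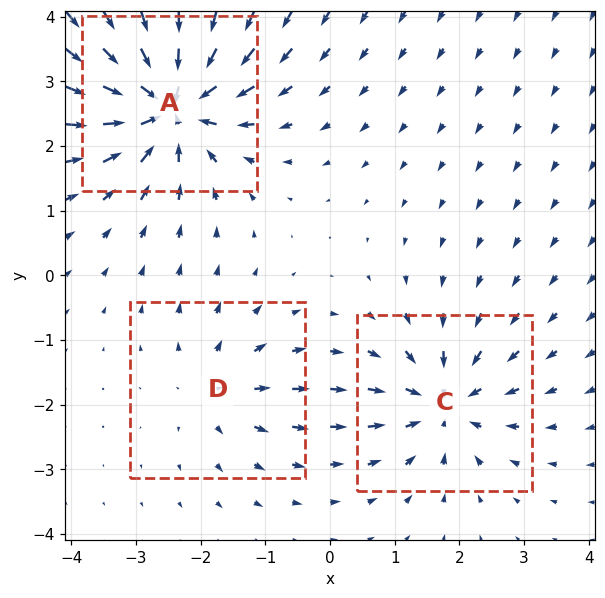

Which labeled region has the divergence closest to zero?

D

Divergence at each region's feature centre — A: about -6, C: about -4, D: about +3. Region D is closest to zero.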